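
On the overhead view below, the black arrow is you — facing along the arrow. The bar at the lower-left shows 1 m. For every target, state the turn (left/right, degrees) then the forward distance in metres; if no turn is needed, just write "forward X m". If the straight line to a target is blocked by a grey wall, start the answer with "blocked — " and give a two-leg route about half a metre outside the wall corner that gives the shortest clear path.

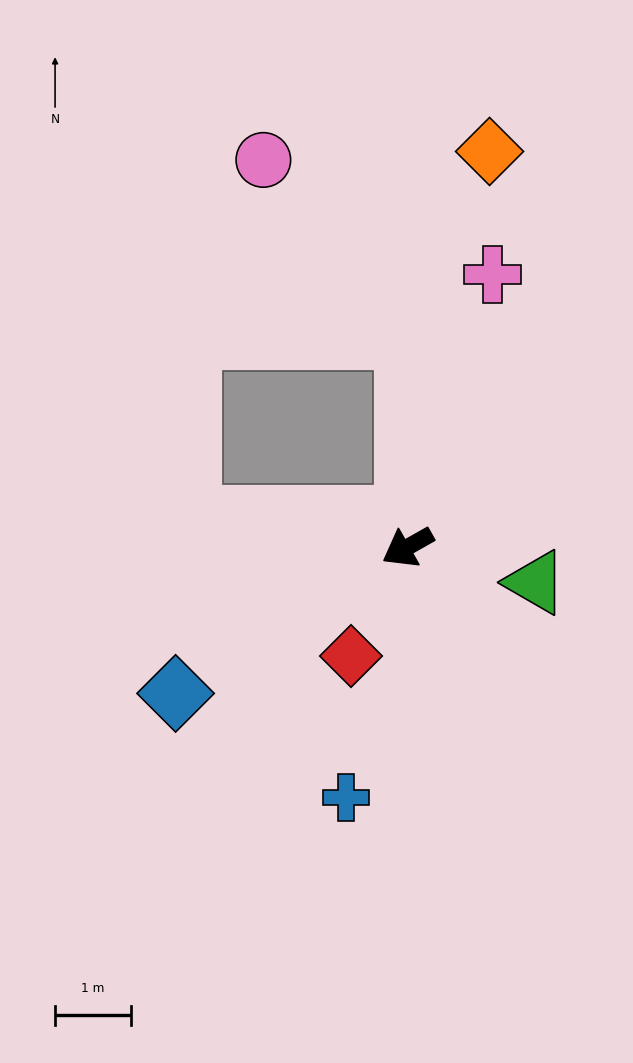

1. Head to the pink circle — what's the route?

blocked — turn right 119°, forward 2.8 m, then turn left 39°, forward 3.0 m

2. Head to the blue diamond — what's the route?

turn left 3°, forward 3.6 m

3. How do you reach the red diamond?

turn left 33°, forward 1.6 m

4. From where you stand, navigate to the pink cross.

turn right 137°, forward 3.8 m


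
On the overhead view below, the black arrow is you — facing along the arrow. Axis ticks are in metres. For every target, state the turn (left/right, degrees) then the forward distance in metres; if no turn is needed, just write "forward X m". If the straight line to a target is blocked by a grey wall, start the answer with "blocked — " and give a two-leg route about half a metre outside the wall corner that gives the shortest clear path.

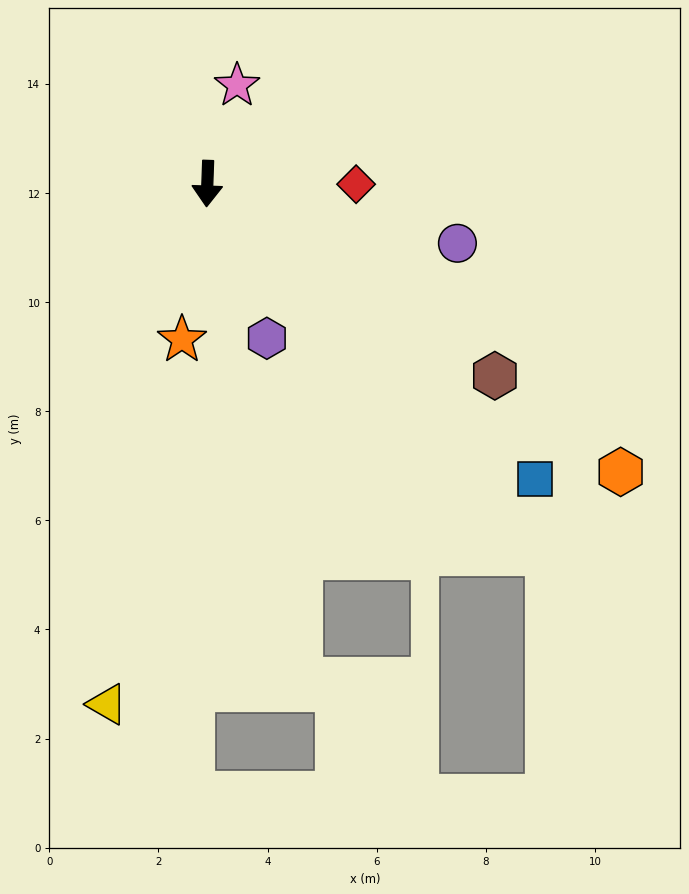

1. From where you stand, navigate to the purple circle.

turn left 79°, forward 4.7 m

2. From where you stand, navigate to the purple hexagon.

turn left 23°, forward 3.0 m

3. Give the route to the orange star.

turn right 7°, forward 2.9 m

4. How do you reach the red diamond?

turn left 92°, forward 2.7 m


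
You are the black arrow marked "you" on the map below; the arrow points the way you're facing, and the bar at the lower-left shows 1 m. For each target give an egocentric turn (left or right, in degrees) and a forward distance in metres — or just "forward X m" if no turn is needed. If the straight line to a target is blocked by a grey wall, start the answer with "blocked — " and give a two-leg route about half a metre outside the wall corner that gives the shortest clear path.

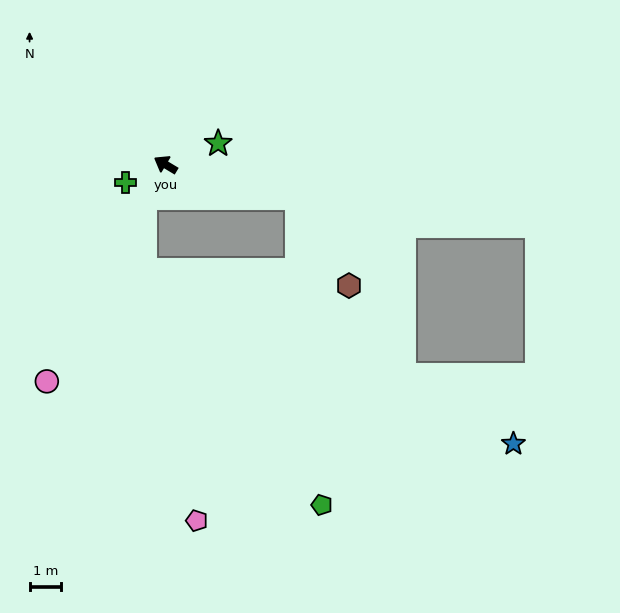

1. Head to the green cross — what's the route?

turn left 55°, forward 1.4 m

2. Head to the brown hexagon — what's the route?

blocked — turn right 163°, forward 4.3 m, then turn right 46°, forward 3.2 m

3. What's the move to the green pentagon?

blocked — turn right 163°, forward 4.3 m, then turn right 72°, forward 9.7 m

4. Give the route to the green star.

turn right 127°, forward 1.8 m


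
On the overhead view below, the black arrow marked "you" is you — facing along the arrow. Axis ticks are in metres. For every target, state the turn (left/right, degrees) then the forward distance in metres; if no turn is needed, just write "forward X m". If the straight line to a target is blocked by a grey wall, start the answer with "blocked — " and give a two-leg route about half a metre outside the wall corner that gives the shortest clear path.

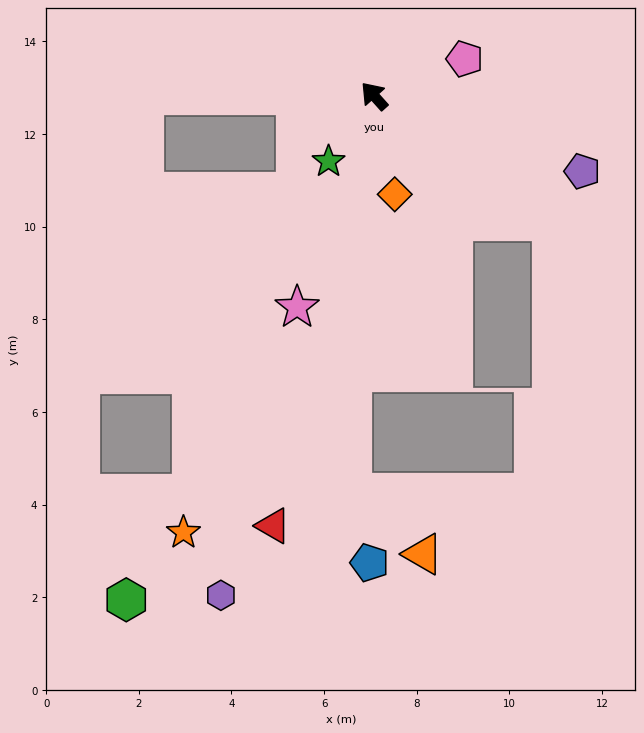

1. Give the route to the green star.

turn left 103°, forward 1.7 m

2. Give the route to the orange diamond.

turn left 150°, forward 2.2 m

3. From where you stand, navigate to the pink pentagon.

turn right 110°, forward 2.1 m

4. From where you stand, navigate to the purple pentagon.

turn right 152°, forward 4.8 m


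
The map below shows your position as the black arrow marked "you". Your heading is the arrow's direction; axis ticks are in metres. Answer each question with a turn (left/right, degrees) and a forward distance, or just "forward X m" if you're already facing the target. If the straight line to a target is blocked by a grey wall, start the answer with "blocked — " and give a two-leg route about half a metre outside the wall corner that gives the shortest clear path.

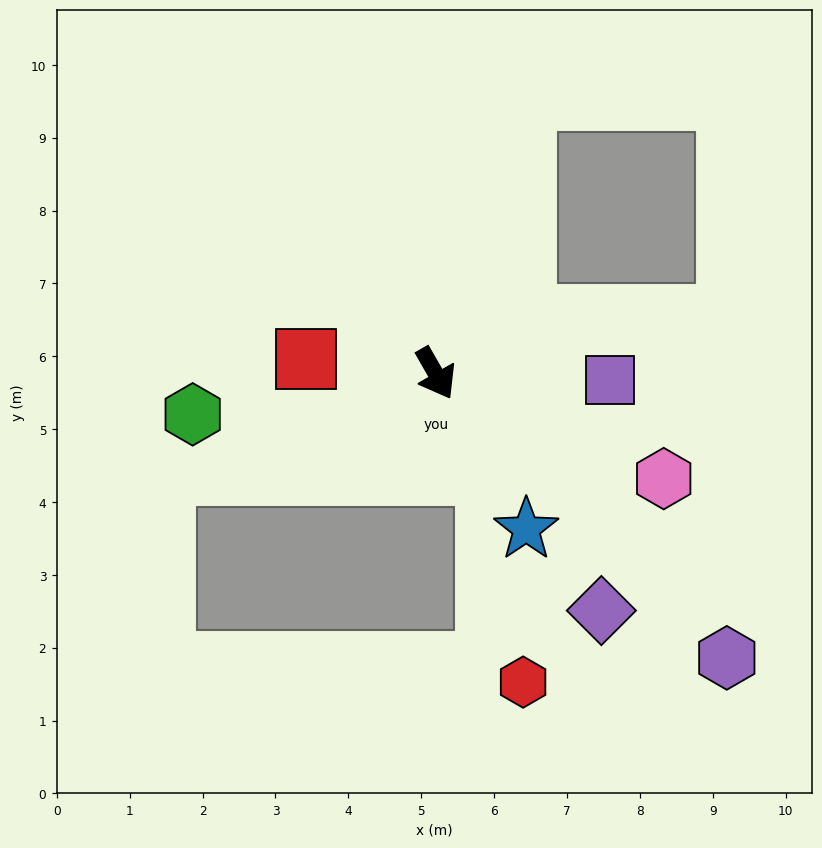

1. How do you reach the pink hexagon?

turn left 35°, forward 3.4 m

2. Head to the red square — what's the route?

turn right 126°, forward 1.8 m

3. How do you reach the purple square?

turn left 58°, forward 2.4 m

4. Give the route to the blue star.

forward 2.5 m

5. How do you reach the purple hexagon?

turn left 16°, forward 5.6 m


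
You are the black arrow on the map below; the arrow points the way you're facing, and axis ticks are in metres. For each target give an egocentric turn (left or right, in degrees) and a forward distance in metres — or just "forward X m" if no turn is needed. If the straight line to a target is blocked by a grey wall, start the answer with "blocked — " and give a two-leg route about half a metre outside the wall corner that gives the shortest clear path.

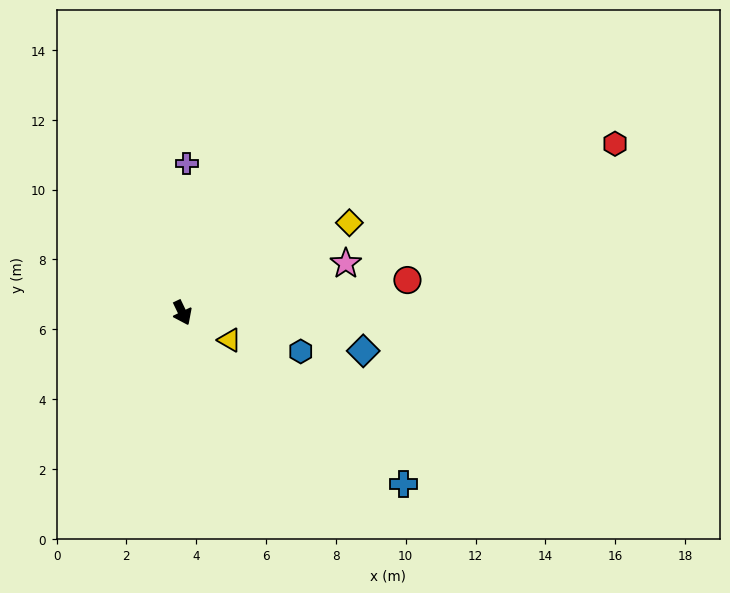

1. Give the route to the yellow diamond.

turn left 93°, forward 5.4 m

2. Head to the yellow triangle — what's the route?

turn left 34°, forward 1.6 m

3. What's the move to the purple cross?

turn left 153°, forward 4.3 m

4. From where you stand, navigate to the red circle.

turn left 73°, forward 6.5 m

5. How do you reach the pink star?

turn left 81°, forward 4.9 m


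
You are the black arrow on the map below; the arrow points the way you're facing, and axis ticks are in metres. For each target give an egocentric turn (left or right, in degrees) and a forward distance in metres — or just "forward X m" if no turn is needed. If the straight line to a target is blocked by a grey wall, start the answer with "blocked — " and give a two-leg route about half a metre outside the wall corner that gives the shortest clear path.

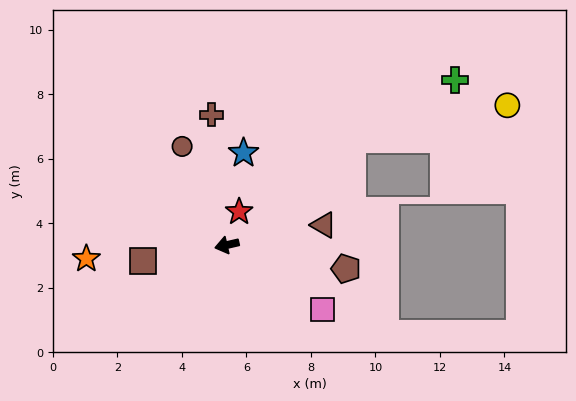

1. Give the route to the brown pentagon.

turn left 156°, forward 3.8 m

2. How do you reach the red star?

turn right 123°, forward 1.1 m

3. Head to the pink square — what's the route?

turn left 133°, forward 3.6 m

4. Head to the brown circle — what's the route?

turn right 79°, forward 3.4 m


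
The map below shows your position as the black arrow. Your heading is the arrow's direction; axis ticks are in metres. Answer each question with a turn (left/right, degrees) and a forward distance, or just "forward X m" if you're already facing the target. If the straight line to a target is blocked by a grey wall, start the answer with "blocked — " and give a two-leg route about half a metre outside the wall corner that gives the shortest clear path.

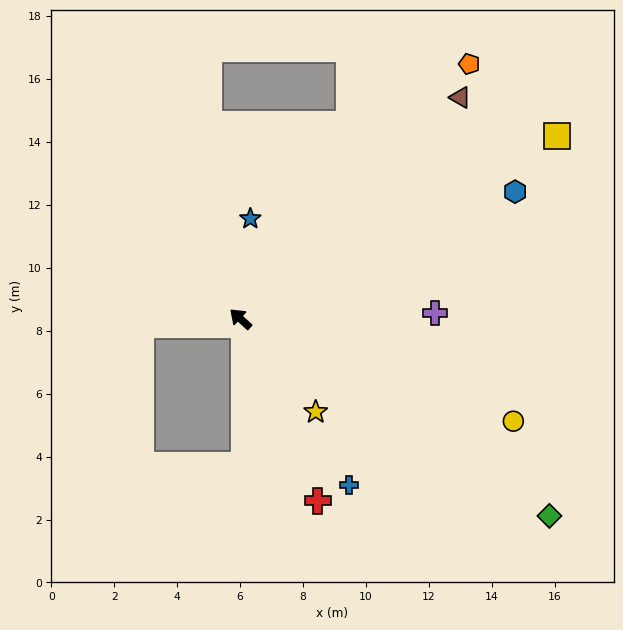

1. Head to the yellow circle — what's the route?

turn right 158°, forward 9.3 m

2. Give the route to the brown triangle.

turn right 92°, forward 9.9 m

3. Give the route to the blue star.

turn right 53°, forward 3.2 m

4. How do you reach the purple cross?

turn right 136°, forward 6.2 m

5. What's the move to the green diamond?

turn right 170°, forward 11.6 m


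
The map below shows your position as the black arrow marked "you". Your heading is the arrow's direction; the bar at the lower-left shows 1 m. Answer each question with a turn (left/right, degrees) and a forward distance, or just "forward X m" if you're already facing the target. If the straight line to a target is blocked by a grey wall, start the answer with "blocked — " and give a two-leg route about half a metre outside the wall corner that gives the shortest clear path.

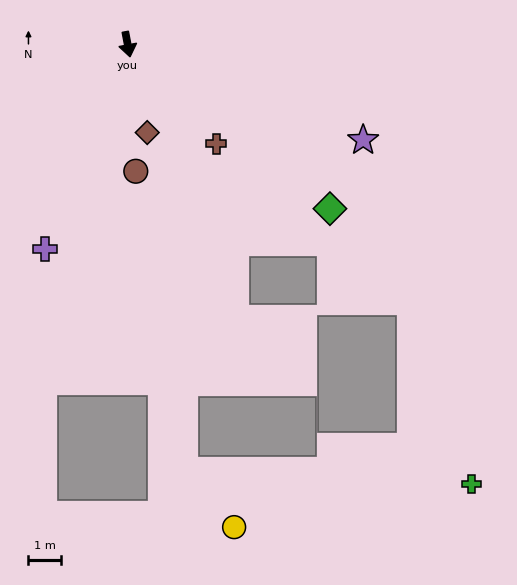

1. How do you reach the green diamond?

turn left 40°, forward 8.1 m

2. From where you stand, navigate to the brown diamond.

forward 2.8 m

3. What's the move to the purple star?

turn left 57°, forward 7.9 m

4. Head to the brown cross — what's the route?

turn left 31°, forward 4.1 m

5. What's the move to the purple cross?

turn right 33°, forward 6.8 m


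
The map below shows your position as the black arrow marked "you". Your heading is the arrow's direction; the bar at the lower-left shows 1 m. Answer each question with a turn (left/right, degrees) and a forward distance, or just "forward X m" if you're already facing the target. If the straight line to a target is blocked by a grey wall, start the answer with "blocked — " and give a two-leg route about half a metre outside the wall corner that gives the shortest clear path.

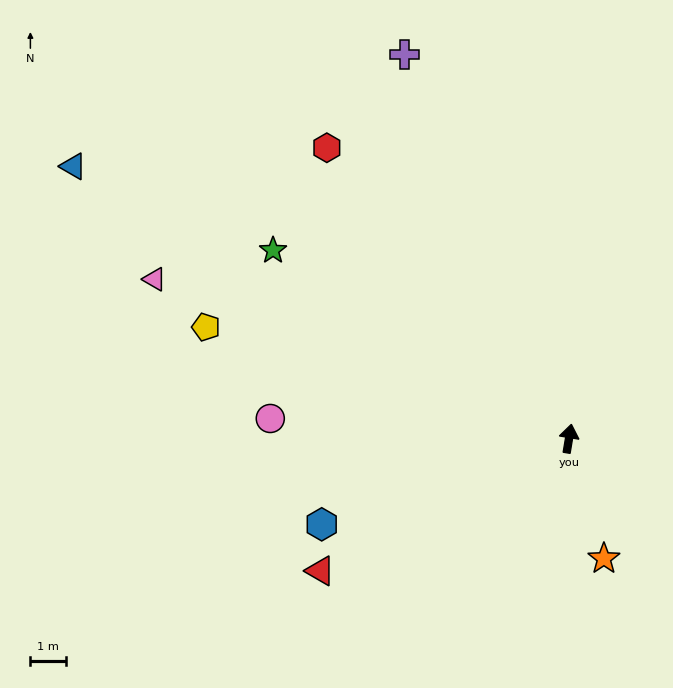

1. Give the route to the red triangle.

turn left 127°, forward 7.9 m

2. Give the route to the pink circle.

turn left 96°, forward 8.4 m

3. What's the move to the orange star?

turn right 154°, forward 3.5 m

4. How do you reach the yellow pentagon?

turn left 82°, forward 10.7 m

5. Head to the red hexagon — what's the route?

turn left 49°, forward 10.7 m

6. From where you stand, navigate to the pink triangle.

turn left 78°, forward 12.5 m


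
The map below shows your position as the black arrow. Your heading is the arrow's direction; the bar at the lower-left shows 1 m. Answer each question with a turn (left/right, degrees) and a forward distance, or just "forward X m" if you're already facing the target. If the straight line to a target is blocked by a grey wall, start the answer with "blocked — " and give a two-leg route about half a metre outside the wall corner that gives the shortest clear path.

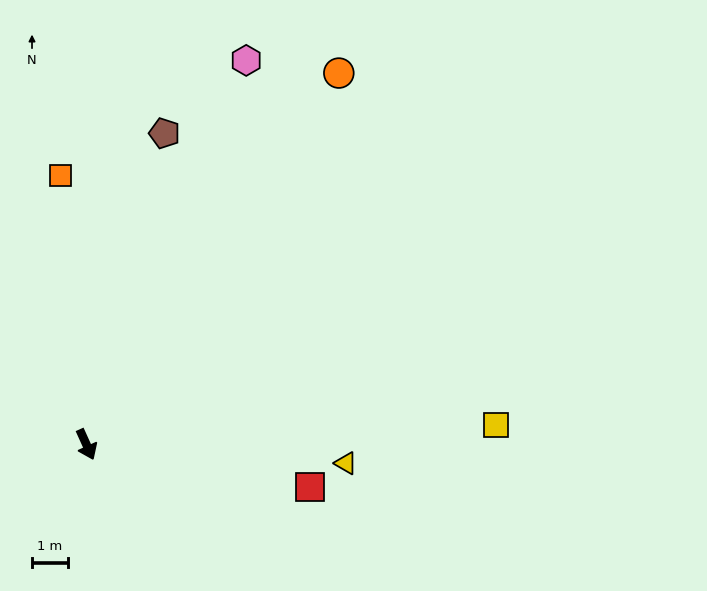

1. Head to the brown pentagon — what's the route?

turn left 142°, forward 8.9 m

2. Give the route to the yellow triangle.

turn left 62°, forward 7.2 m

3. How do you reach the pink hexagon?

turn left 133°, forward 11.6 m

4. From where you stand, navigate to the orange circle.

turn left 122°, forward 12.5 m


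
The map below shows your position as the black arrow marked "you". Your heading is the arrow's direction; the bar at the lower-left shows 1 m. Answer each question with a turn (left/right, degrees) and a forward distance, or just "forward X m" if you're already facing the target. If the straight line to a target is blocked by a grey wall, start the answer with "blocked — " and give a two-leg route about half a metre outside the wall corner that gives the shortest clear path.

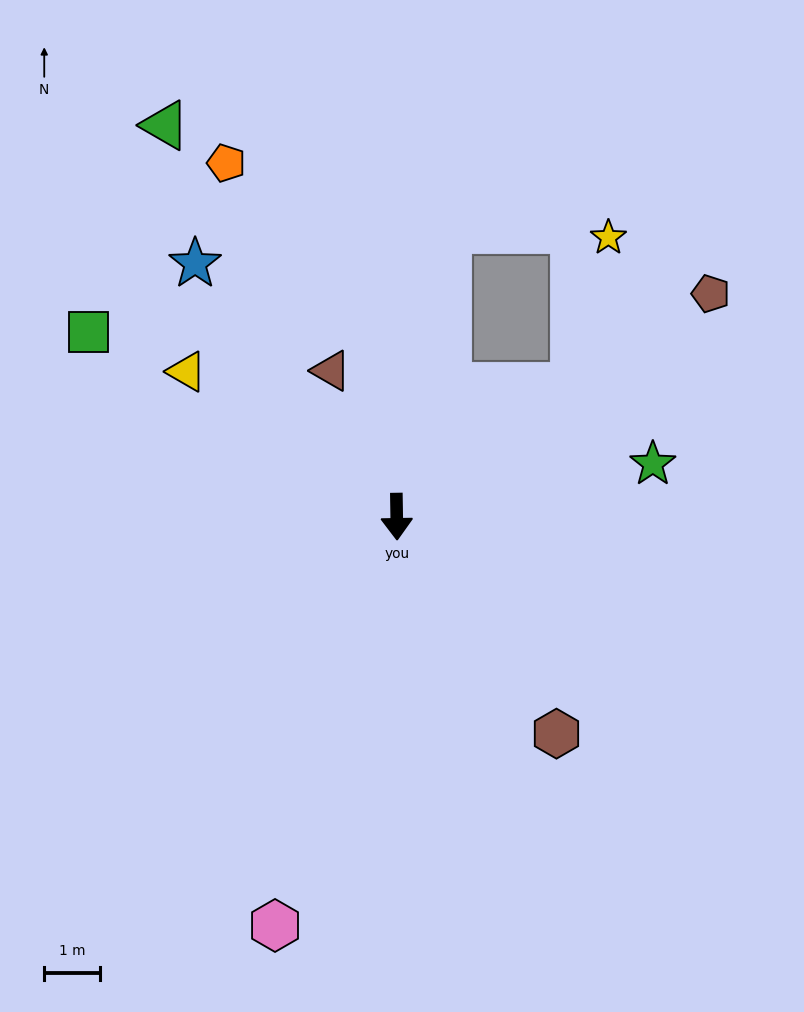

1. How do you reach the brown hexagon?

turn left 35°, forward 4.9 m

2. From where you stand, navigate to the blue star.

turn right 142°, forward 5.8 m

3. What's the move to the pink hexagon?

turn right 17°, forward 7.7 m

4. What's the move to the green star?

turn left 101°, forward 4.7 m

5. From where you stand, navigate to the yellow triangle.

turn right 126°, forward 4.6 m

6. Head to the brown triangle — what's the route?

turn right 157°, forward 2.9 m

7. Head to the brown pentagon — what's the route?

turn left 124°, forward 7.0 m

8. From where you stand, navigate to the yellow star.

blocked — turn left 125°, forward 4.0 m, then turn left 41°, forward 2.7 m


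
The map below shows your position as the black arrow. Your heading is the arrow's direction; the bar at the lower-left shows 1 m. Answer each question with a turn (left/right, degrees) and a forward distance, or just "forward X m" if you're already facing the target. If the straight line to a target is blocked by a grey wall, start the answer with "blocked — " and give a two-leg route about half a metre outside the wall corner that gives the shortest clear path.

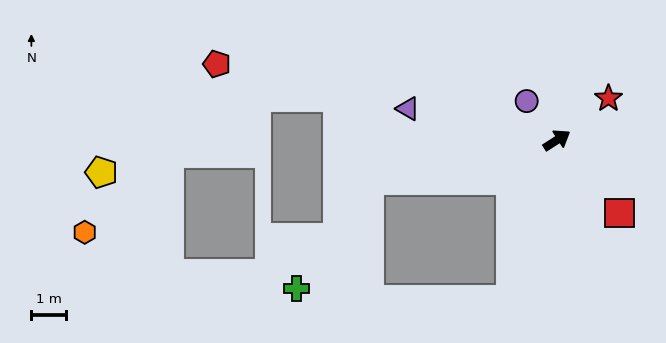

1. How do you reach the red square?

turn right 82°, forward 2.8 m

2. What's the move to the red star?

turn left 6°, forward 1.9 m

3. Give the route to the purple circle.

turn left 95°, forward 1.4 m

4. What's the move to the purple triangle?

turn left 135°, forward 4.4 m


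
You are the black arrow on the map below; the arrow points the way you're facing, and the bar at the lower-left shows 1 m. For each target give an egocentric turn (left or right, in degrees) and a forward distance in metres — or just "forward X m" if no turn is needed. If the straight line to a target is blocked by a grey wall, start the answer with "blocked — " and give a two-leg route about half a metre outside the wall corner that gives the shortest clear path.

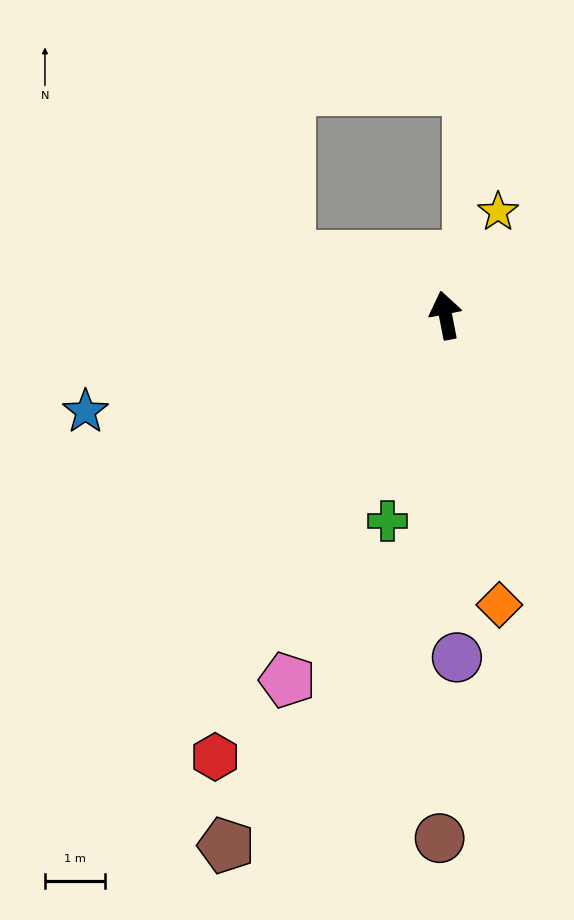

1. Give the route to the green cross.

turn left 153°, forward 3.6 m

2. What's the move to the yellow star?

turn right 38°, forward 1.9 m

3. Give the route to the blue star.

turn left 94°, forward 6.2 m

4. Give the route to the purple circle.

turn left 171°, forward 5.7 m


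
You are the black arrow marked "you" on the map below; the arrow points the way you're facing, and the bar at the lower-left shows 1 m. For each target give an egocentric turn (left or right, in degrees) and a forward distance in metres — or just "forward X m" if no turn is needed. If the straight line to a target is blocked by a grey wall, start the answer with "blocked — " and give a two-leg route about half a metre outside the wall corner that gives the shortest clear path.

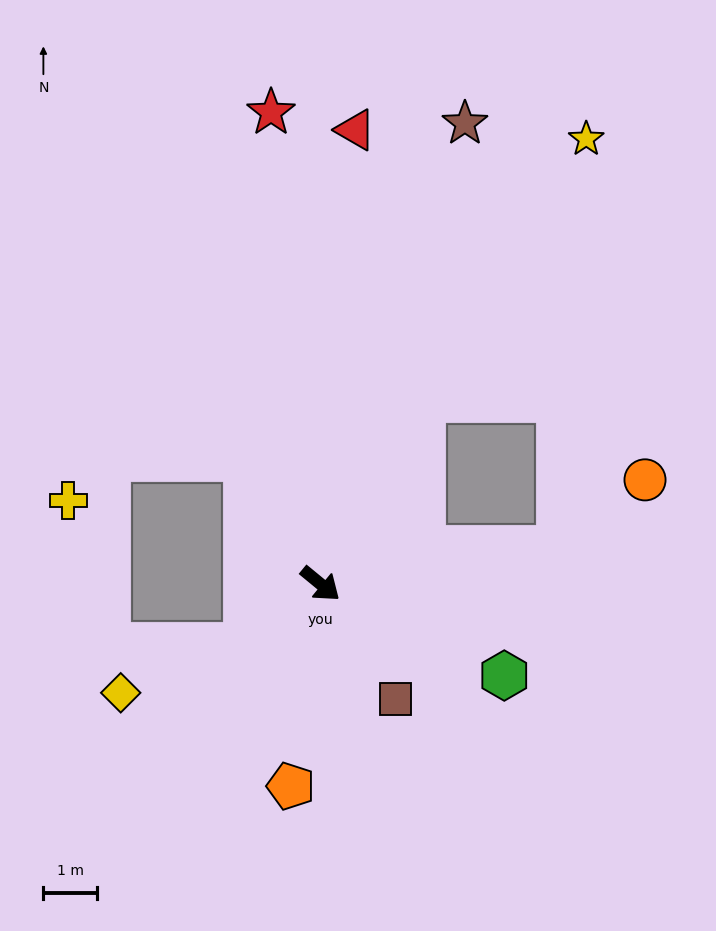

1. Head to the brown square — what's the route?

turn right 17°, forward 2.6 m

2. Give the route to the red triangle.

turn left 125°, forward 8.5 m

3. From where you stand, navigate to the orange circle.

blocked — turn left 48°, forward 4.5 m, then turn left 30°, forward 2.1 m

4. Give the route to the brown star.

turn left 112°, forward 9.0 m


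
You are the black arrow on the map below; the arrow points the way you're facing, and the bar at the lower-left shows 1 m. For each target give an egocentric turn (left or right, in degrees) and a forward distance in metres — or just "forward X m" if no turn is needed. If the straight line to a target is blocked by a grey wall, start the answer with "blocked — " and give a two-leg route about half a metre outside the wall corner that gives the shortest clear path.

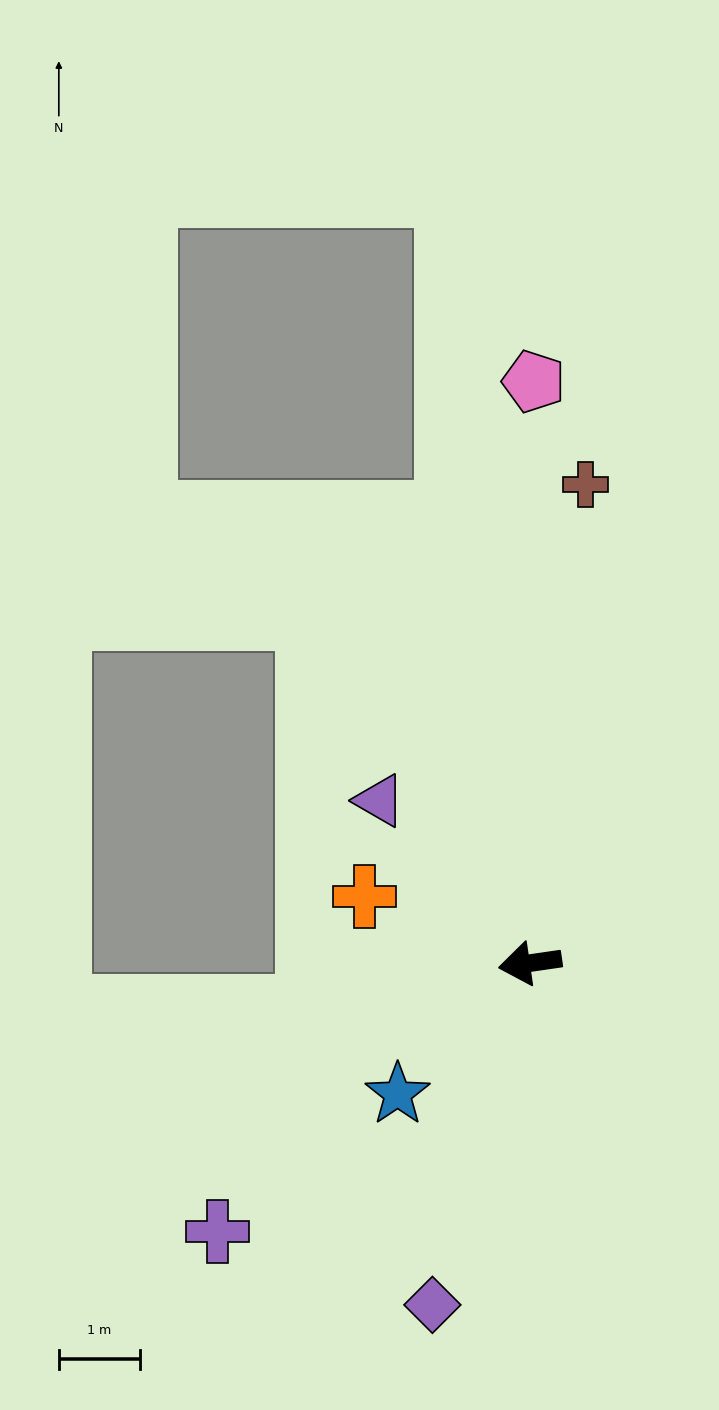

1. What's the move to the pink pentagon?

turn right 99°, forward 7.2 m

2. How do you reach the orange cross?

turn right 30°, forward 2.2 m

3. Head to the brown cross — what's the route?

turn right 105°, forward 5.9 m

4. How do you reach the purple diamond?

turn left 66°, forward 4.4 m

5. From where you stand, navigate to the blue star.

turn left 36°, forward 2.3 m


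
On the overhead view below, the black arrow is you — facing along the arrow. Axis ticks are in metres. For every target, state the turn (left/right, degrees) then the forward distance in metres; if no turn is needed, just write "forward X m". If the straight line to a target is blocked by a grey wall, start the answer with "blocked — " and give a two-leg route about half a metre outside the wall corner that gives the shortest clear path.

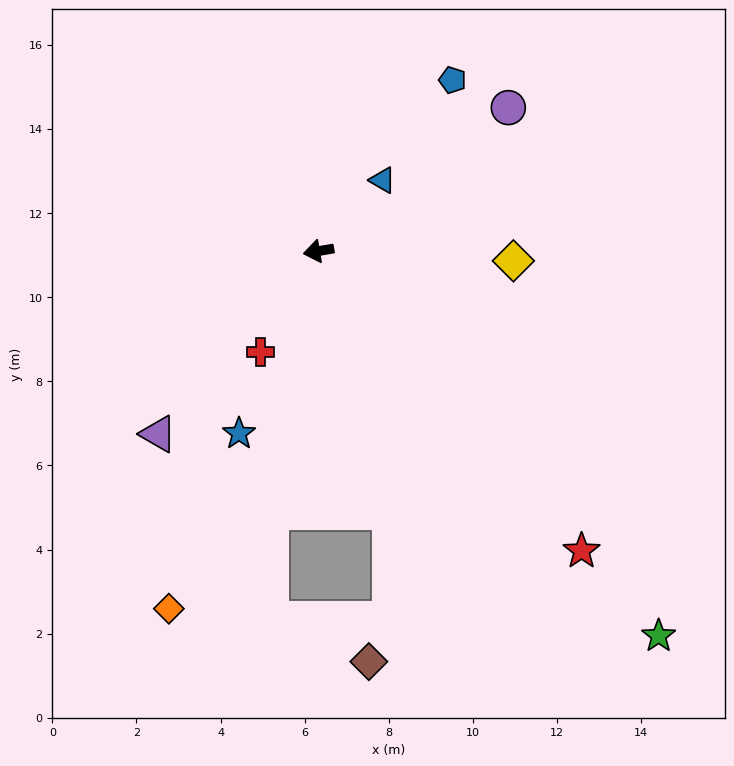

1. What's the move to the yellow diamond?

turn left 168°, forward 4.6 m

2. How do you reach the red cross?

turn left 51°, forward 2.8 m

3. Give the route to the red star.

turn left 122°, forward 9.5 m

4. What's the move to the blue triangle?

turn right 142°, forward 2.3 m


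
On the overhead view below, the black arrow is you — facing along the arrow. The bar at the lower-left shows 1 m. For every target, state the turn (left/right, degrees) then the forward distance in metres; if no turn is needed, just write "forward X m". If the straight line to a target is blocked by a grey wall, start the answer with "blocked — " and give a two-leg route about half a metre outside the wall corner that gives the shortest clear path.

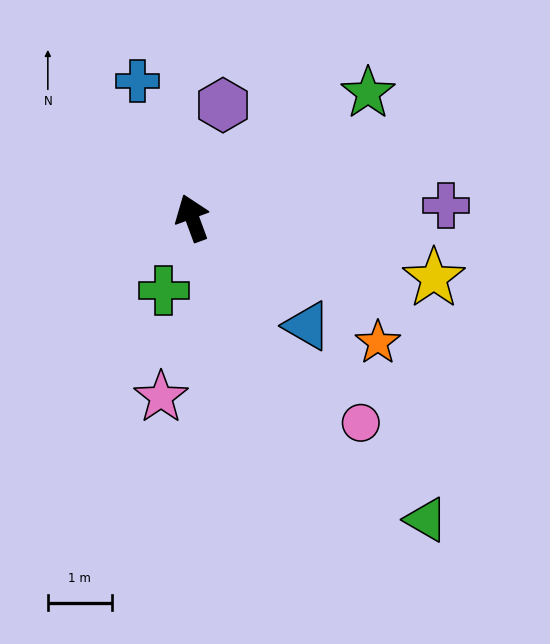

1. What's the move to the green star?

turn right 75°, forward 3.4 m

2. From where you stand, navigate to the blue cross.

forward 2.3 m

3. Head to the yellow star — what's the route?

turn right 124°, forward 3.9 m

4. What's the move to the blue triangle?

turn right 153°, forward 2.5 m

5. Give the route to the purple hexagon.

turn right 35°, forward 1.8 m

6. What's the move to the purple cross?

turn right 107°, forward 4.0 m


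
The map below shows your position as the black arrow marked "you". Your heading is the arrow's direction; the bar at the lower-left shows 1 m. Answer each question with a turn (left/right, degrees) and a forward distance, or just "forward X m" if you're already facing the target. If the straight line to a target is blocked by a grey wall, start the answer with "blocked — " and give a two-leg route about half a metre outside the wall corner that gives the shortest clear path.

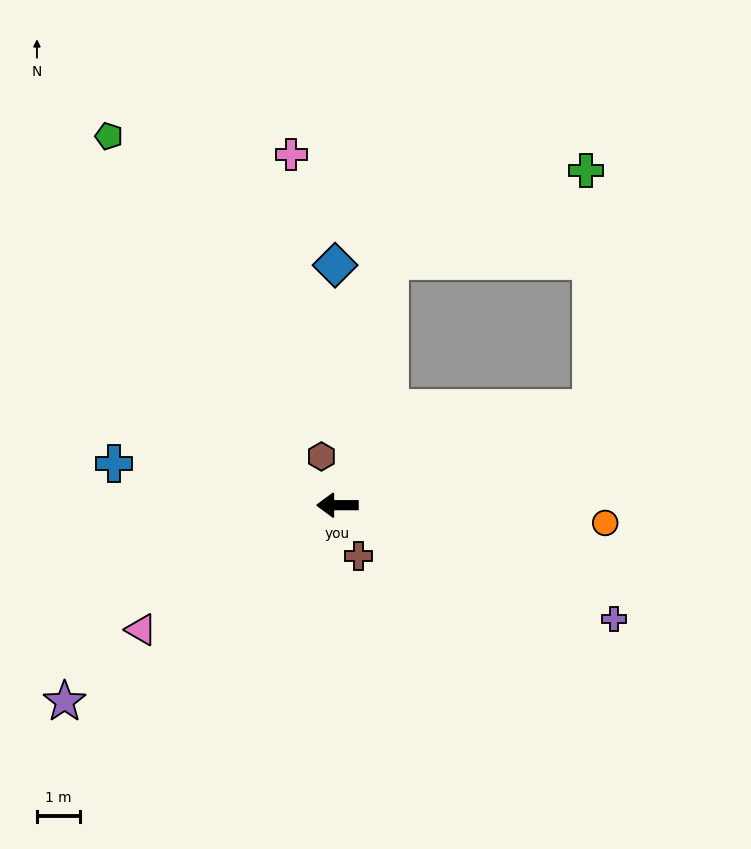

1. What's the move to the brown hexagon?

turn right 72°, forward 1.2 m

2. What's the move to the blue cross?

turn right 11°, forward 5.3 m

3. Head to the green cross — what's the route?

blocked — turn right 102°, forward 5.8 m, then turn right 53°, forward 5.0 m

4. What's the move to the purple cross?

turn left 158°, forward 6.9 m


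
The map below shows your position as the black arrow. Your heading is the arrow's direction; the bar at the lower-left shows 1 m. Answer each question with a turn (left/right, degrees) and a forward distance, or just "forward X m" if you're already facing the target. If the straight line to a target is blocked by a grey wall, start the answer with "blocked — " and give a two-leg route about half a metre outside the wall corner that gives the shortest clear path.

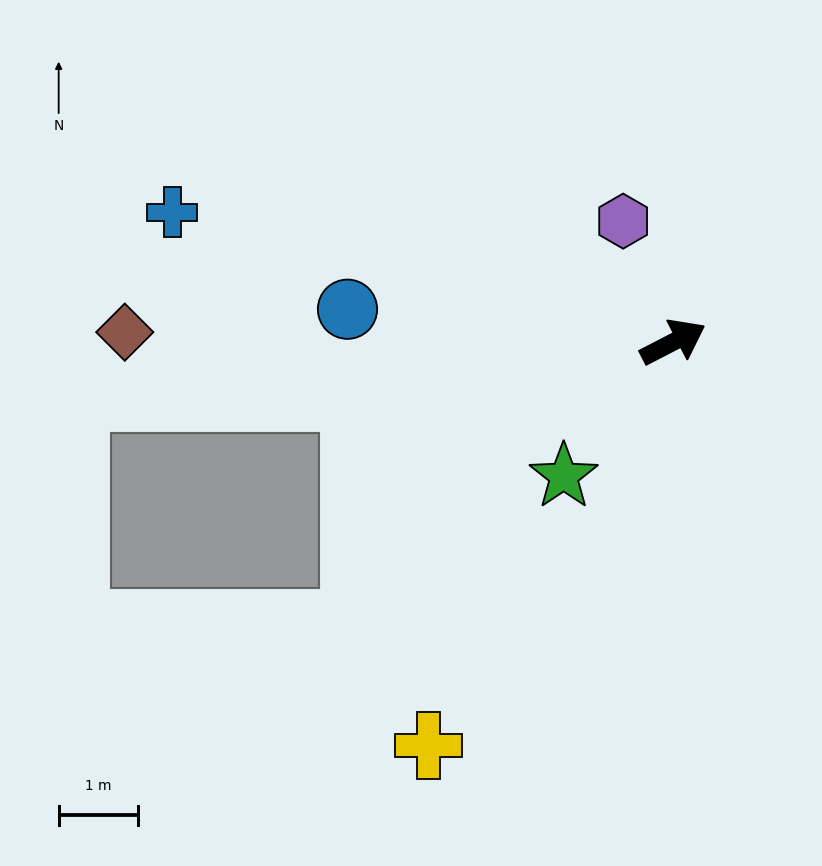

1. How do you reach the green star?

turn right 157°, forward 2.2 m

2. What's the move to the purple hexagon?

turn left 85°, forward 1.6 m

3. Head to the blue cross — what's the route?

turn left 138°, forward 6.5 m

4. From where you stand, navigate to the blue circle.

turn left 147°, forward 4.1 m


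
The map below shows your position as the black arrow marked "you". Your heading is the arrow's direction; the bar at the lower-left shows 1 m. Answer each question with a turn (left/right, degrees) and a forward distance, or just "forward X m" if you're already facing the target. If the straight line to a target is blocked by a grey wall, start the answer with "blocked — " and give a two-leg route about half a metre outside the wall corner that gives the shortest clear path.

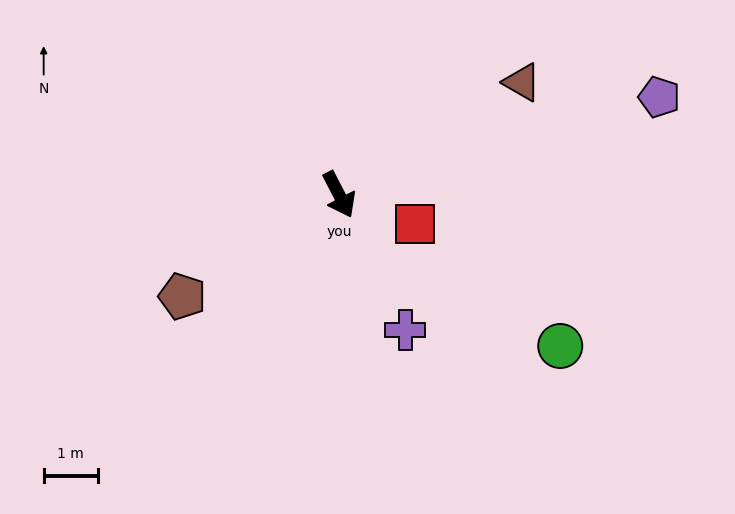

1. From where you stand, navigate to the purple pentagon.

turn left 80°, forward 6.2 m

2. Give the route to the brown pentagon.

turn right 84°, forward 3.4 m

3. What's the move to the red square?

turn left 41°, forward 1.5 m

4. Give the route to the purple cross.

forward 2.8 m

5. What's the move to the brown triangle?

turn left 94°, forward 4.0 m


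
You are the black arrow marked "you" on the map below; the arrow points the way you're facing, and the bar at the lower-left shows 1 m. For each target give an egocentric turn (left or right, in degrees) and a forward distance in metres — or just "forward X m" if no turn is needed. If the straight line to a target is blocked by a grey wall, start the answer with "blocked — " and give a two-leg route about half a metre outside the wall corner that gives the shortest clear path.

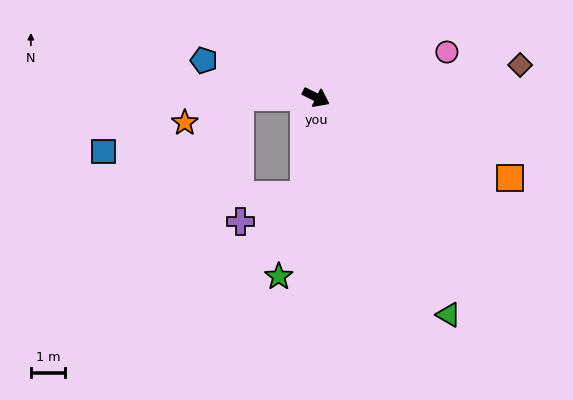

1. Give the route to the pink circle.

turn left 46°, forward 4.0 m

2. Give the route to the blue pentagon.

turn right 172°, forward 3.4 m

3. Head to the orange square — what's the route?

turn left 4°, forward 6.1 m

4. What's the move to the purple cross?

blocked — turn right 70°, forward 2.9 m, then turn right 61°, forward 2.0 m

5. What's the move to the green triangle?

turn right 32°, forward 7.4 m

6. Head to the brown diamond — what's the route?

turn left 35°, forward 6.0 m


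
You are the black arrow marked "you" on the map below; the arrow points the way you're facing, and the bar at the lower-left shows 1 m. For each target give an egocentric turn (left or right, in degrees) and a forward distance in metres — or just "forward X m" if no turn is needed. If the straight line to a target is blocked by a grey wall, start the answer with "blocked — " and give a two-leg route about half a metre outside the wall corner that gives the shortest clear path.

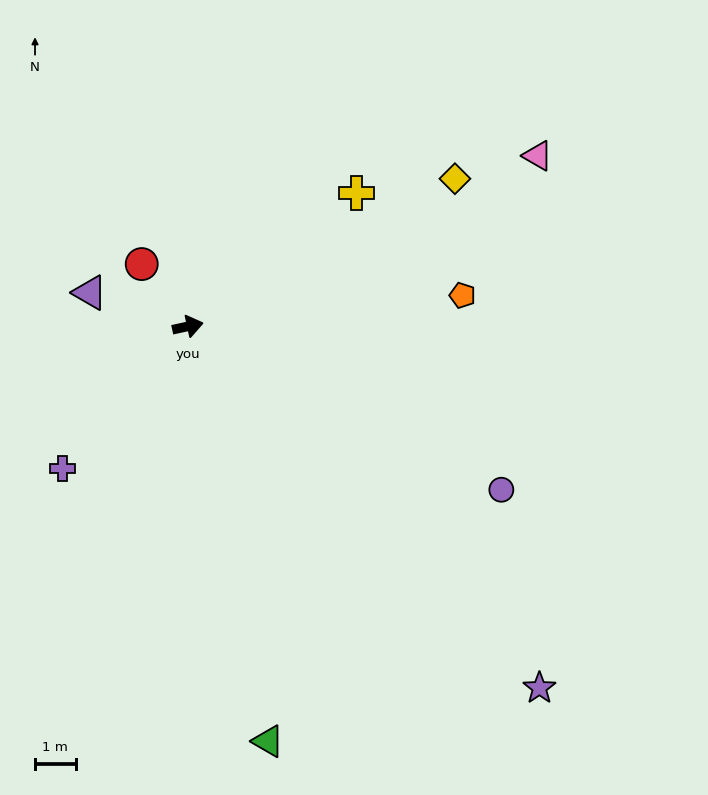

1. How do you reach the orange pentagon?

turn right 6°, forward 6.8 m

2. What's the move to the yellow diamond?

turn left 17°, forward 7.5 m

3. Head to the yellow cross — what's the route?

turn left 26°, forward 5.3 m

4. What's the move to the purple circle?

turn right 40°, forward 8.7 m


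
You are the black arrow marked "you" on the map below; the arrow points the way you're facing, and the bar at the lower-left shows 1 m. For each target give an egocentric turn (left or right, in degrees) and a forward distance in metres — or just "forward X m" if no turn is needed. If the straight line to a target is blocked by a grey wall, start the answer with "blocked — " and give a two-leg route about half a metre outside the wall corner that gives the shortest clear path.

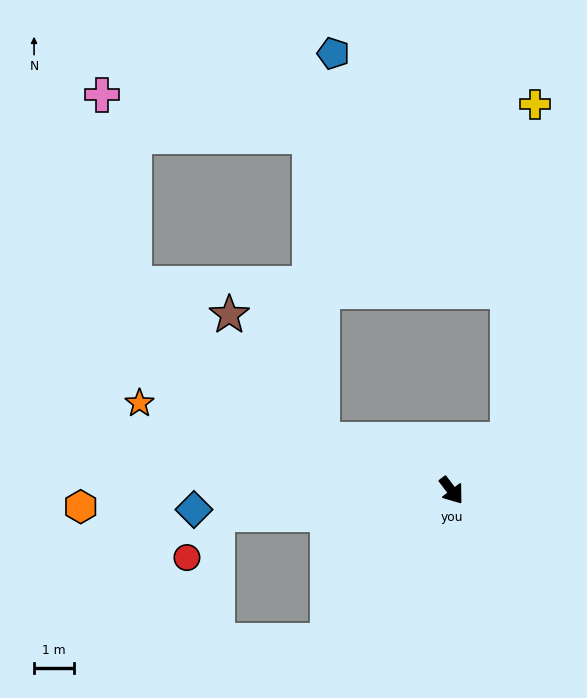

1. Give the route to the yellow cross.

blocked — turn left 95°, forward 1.9 m, then turn left 43°, forward 8.3 m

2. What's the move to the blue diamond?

turn right 123°, forward 6.4 m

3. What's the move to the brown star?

blocked — turn right 149°, forward 3.4 m, then turn right 31°, forward 3.9 m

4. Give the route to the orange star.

turn right 143°, forward 8.0 m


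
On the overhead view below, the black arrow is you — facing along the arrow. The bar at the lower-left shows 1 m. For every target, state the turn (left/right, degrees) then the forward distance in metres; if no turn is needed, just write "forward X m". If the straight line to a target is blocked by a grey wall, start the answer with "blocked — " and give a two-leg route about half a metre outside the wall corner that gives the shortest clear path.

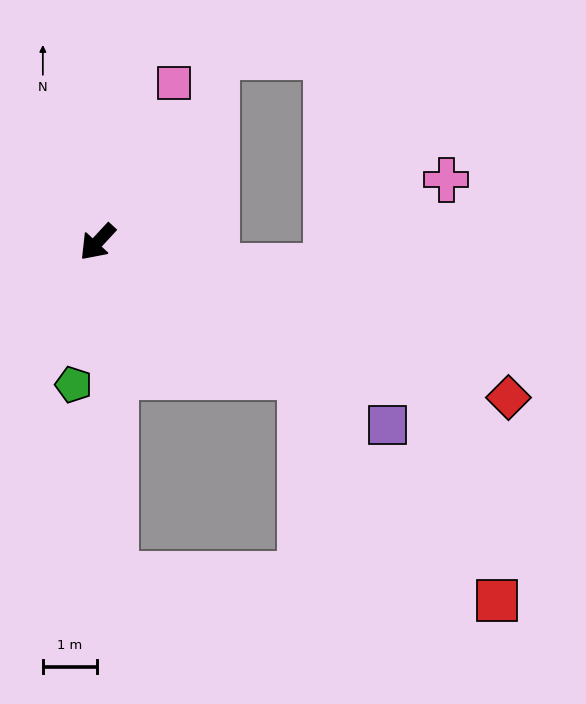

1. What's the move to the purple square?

turn left 100°, forward 6.3 m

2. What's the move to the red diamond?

turn left 112°, forward 8.1 m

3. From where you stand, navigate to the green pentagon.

turn left 33°, forward 2.7 m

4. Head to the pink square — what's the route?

turn right 163°, forward 3.3 m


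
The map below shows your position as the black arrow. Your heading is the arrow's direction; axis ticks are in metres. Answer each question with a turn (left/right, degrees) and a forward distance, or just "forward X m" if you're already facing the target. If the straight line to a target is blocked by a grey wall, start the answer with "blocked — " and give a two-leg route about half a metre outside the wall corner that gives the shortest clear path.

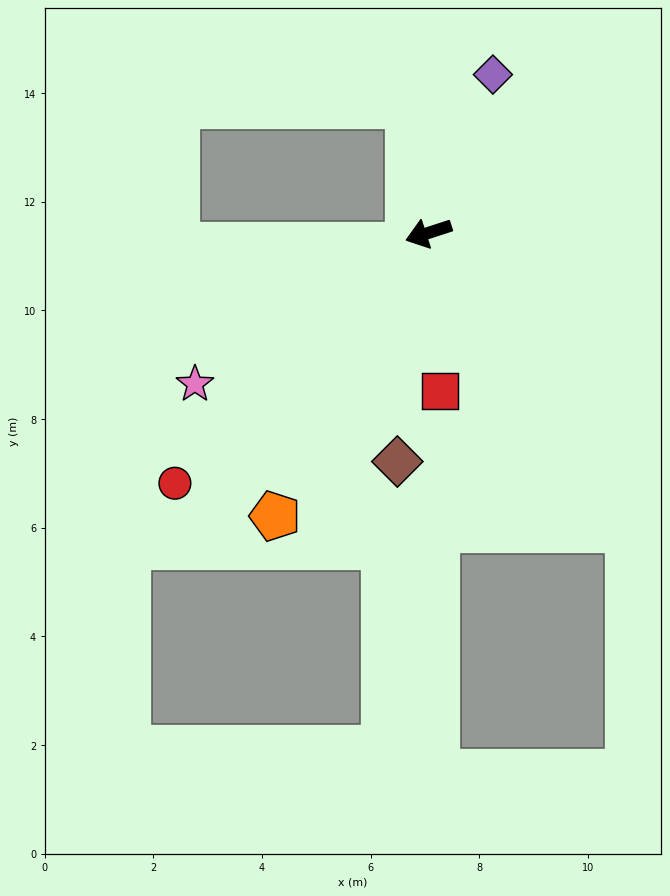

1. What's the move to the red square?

turn left 76°, forward 2.9 m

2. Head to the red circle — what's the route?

turn left 27°, forward 6.6 m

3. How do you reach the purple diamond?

turn right 130°, forward 3.1 m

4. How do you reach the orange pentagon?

turn left 44°, forward 5.9 m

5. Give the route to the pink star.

turn left 15°, forward 5.1 m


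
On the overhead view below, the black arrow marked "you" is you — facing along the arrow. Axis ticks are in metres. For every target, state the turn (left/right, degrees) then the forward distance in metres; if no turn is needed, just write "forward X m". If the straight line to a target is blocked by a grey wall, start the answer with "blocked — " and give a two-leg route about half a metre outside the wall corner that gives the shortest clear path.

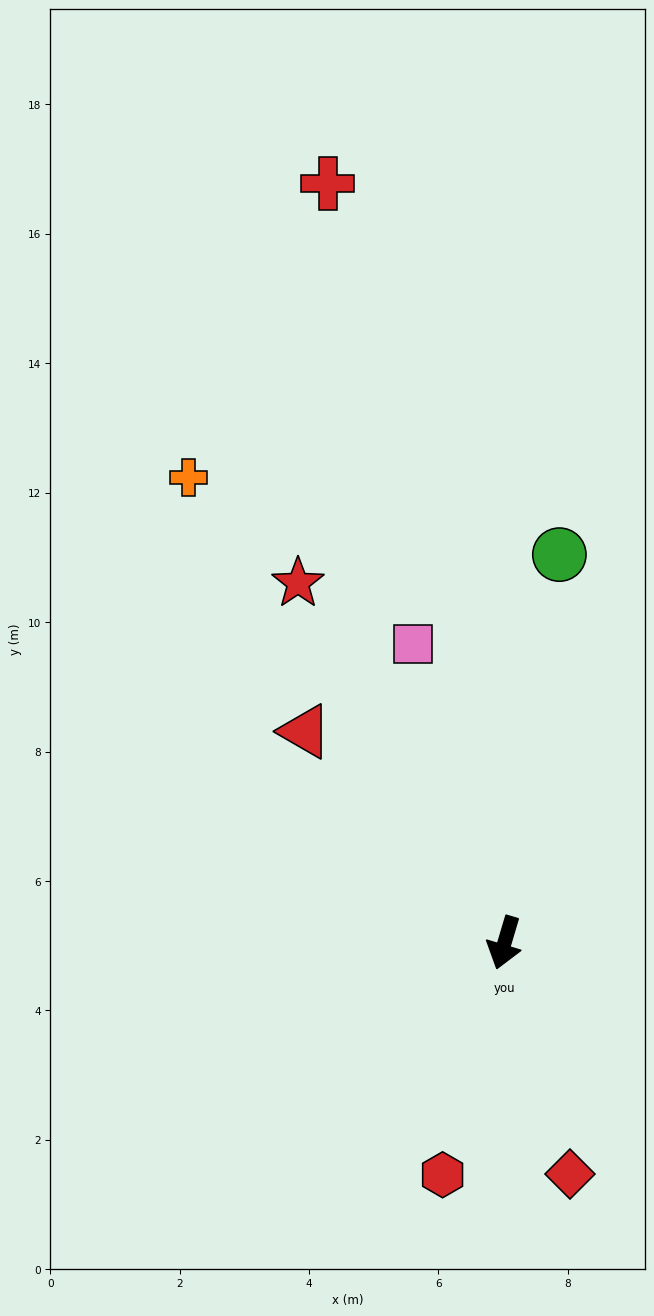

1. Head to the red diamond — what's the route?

turn left 32°, forward 3.7 m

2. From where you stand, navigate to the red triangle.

turn right 120°, forward 4.5 m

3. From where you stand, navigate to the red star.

turn right 134°, forward 6.4 m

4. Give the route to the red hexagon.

forward 3.7 m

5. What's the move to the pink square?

turn right 146°, forward 4.8 m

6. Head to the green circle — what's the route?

turn right 172°, forward 6.1 m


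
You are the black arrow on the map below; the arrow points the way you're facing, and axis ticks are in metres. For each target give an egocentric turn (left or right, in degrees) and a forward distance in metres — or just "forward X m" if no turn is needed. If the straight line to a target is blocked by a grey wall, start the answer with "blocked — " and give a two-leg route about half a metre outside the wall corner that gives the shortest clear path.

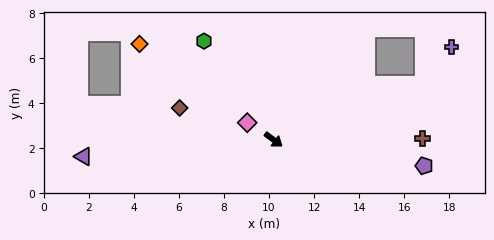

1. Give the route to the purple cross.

blocked — turn left 57°, forward 7.1 m, then turn left 34°, forward 2.1 m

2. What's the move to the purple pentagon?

turn left 27°, forward 6.8 m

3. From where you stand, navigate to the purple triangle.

turn right 138°, forward 8.5 m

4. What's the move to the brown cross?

turn left 37°, forward 6.6 m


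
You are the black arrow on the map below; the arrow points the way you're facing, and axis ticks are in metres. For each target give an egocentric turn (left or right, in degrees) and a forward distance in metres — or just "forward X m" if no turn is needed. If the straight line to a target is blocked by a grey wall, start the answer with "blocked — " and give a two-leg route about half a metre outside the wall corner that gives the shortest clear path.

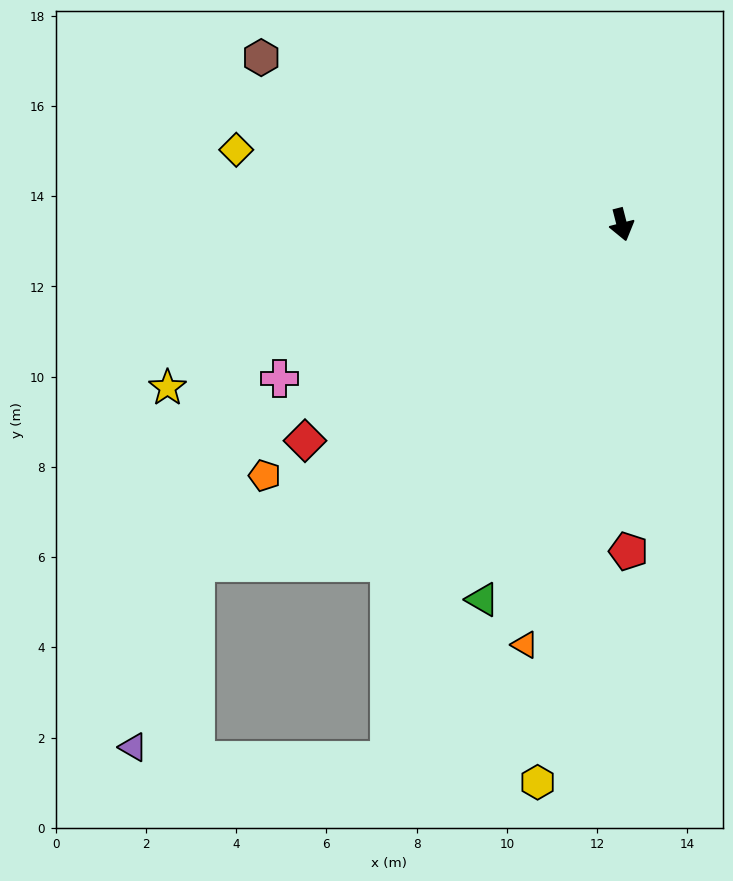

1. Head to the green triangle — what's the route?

turn right 35°, forward 8.9 m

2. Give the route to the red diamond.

turn right 70°, forward 8.5 m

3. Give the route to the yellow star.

turn right 85°, forward 10.7 m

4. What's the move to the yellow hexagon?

turn right 23°, forward 12.5 m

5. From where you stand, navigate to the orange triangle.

turn right 27°, forward 9.6 m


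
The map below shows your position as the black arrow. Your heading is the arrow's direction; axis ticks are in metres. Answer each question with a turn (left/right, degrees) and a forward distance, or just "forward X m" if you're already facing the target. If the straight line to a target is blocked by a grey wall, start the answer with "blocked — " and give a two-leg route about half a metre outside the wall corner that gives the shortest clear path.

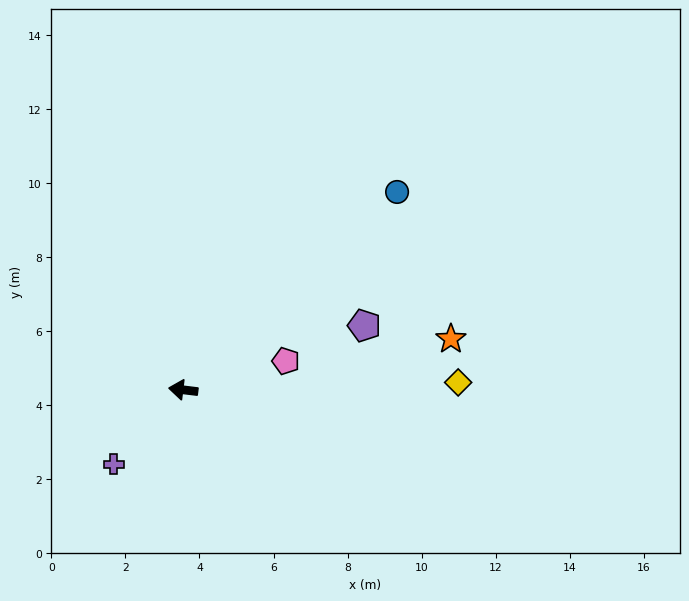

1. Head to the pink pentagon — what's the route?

turn right 157°, forward 2.9 m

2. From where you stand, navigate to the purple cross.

turn left 54°, forward 2.7 m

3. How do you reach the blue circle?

turn right 130°, forward 7.9 m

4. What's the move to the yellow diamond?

turn right 172°, forward 7.4 m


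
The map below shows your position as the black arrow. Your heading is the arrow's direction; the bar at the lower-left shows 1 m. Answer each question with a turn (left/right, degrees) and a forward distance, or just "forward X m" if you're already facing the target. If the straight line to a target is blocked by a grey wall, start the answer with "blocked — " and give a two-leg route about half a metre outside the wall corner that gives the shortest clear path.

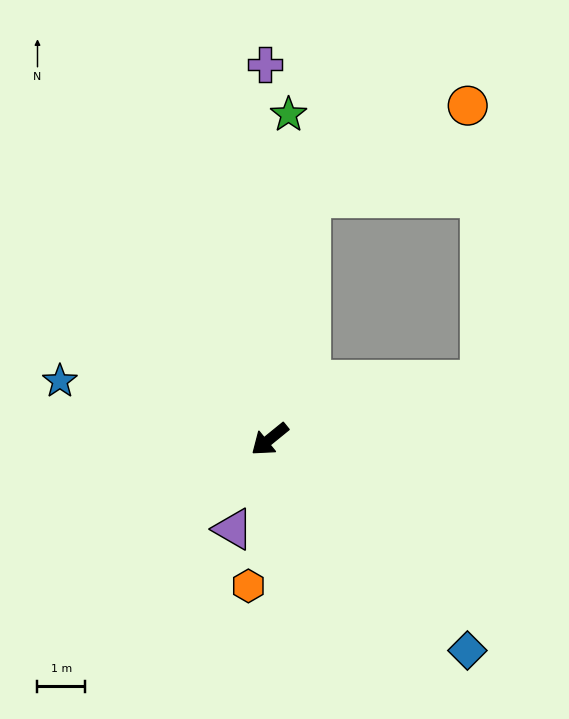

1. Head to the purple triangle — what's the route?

turn left 29°, forward 2.0 m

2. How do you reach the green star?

turn right 132°, forward 6.8 m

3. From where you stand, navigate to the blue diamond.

turn left 94°, forward 6.1 m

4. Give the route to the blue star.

turn right 55°, forward 4.6 m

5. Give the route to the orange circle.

blocked — turn right 139°, forward 5.1 m, then turn right 50°, forward 3.8 m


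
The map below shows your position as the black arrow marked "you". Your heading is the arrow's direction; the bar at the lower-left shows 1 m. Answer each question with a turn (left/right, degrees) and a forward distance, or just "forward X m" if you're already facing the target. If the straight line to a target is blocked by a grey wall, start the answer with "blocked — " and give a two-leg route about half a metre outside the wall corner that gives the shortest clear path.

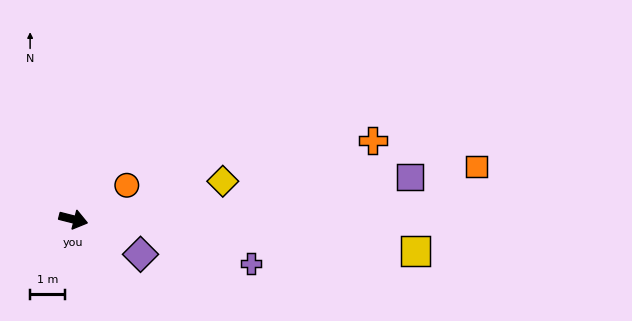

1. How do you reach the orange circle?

turn left 47°, forward 1.8 m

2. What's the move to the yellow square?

turn left 9°, forward 9.7 m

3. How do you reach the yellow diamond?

turn left 29°, forward 4.4 m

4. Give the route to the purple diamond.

turn right 13°, forward 2.1 m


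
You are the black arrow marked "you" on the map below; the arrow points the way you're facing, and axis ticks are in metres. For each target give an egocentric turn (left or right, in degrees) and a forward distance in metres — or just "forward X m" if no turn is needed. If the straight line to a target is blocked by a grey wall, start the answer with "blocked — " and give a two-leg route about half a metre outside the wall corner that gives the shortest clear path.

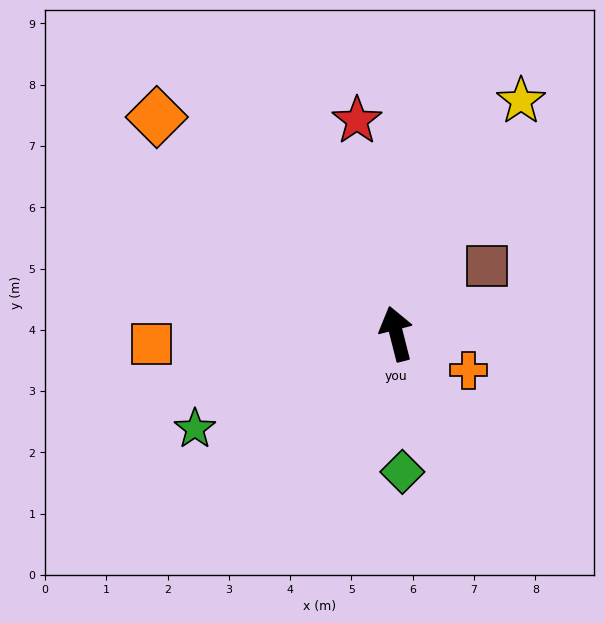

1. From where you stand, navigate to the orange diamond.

turn left 34°, forward 5.3 m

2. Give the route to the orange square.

turn left 78°, forward 4.0 m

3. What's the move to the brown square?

turn right 68°, forward 1.8 m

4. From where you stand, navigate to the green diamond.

turn left 168°, forward 2.3 m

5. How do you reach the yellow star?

turn right 42°, forward 4.3 m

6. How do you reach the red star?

turn right 4°, forward 3.5 m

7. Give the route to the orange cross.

turn right 131°, forward 1.3 m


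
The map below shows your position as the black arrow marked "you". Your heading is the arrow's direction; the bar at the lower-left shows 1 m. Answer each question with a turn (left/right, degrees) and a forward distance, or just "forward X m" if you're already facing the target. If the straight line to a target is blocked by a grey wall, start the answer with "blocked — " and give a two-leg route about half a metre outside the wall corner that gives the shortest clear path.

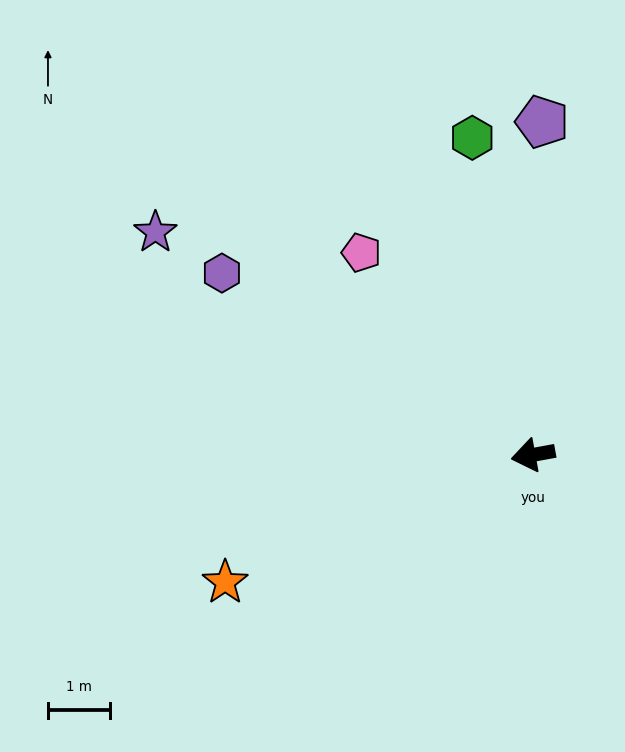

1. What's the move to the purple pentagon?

turn right 102°, forward 5.4 m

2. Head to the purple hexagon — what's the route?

turn right 41°, forward 5.8 m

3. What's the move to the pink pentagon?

turn right 60°, forward 4.3 m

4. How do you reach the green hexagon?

turn right 89°, forward 5.2 m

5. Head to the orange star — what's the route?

turn left 12°, forward 5.4 m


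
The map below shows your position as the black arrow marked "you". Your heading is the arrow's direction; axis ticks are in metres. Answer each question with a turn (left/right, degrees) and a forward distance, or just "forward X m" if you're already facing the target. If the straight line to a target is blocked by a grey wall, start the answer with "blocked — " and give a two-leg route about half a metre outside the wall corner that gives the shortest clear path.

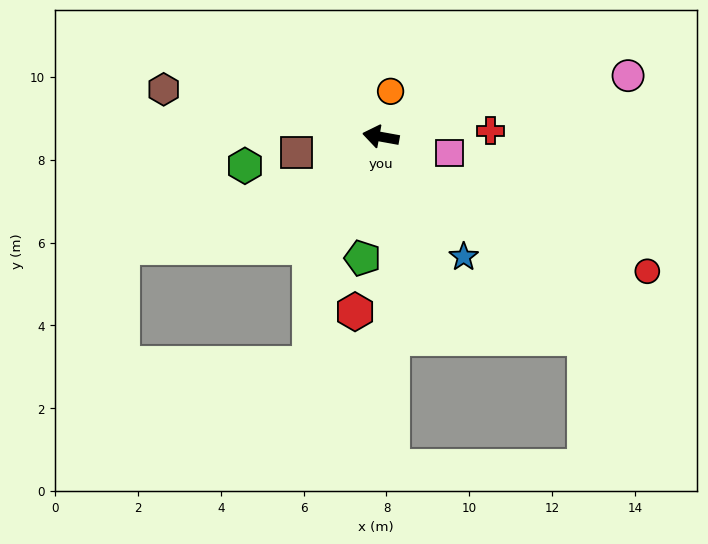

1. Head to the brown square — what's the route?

turn left 21°, forward 2.1 m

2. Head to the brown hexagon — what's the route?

turn right 2°, forward 5.4 m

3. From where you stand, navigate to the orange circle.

turn right 92°, forward 1.1 m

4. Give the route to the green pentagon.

turn left 92°, forward 3.0 m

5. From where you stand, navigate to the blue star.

turn left 135°, forward 3.5 m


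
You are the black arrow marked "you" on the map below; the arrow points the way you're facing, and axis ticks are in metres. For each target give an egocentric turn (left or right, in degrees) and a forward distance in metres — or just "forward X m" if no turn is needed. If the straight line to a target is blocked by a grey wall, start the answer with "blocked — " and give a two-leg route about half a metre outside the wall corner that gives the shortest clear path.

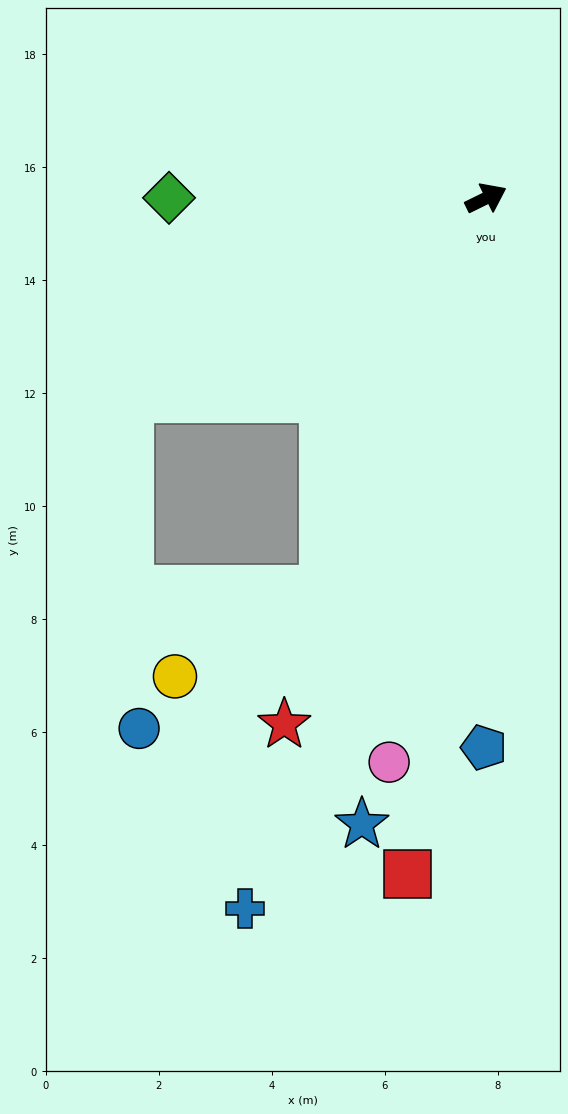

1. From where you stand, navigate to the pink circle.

turn right 126°, forward 10.1 m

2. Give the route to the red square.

turn right 123°, forward 12.0 m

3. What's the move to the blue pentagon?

turn right 116°, forward 9.7 m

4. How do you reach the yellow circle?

blocked — turn right 139°, forward 7.5 m, then turn right 37°, forward 3.0 m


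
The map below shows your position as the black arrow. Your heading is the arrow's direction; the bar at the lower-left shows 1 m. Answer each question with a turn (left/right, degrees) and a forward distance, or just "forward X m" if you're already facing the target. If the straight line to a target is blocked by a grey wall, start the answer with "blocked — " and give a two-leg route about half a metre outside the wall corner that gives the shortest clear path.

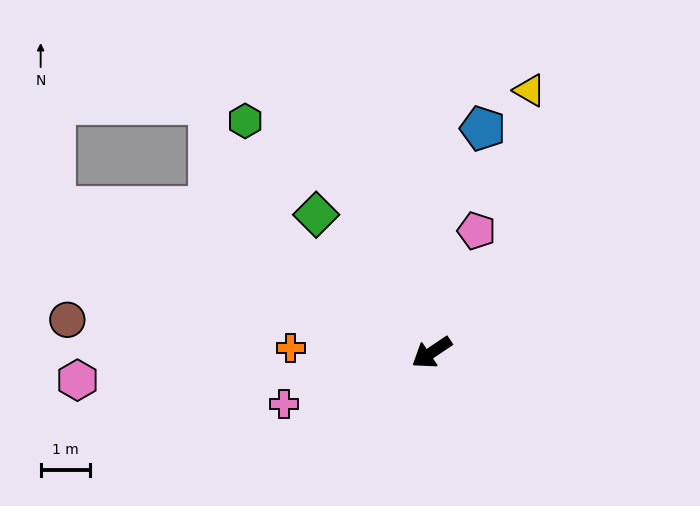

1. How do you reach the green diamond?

turn right 84°, forward 3.6 m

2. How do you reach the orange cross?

turn right 36°, forward 2.9 m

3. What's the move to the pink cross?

turn right 15°, forward 3.2 m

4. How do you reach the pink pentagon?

turn right 144°, forward 2.6 m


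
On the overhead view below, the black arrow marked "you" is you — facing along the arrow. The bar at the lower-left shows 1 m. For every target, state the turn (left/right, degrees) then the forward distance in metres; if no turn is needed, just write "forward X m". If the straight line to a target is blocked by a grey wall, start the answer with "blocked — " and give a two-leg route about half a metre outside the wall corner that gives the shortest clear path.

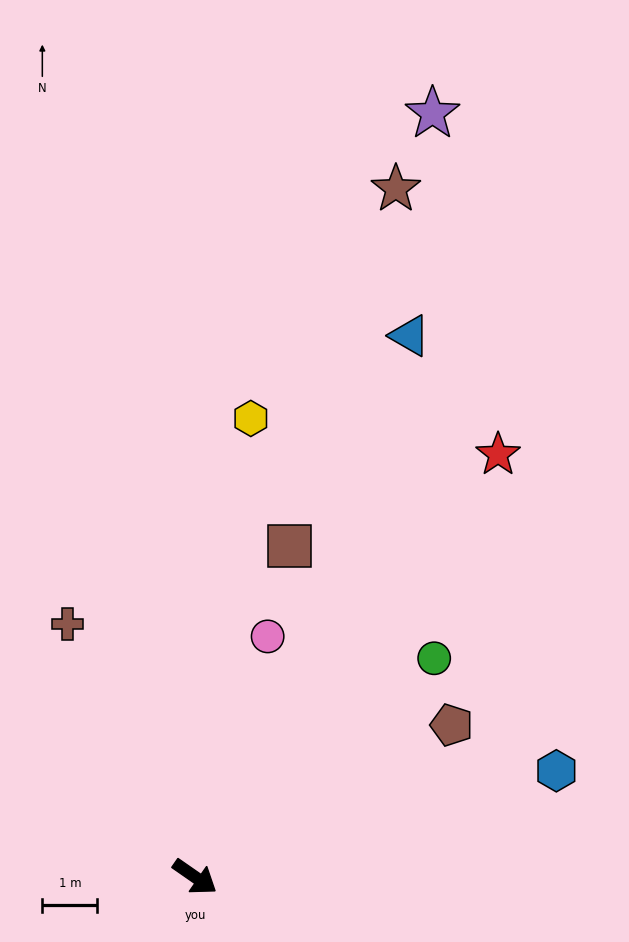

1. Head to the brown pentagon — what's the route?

turn left 65°, forward 5.4 m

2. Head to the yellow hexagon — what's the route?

turn left 118°, forward 8.4 m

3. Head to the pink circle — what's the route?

turn left 108°, forward 4.6 m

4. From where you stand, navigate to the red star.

turn left 89°, forward 9.4 m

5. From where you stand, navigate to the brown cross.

turn left 152°, forward 5.1 m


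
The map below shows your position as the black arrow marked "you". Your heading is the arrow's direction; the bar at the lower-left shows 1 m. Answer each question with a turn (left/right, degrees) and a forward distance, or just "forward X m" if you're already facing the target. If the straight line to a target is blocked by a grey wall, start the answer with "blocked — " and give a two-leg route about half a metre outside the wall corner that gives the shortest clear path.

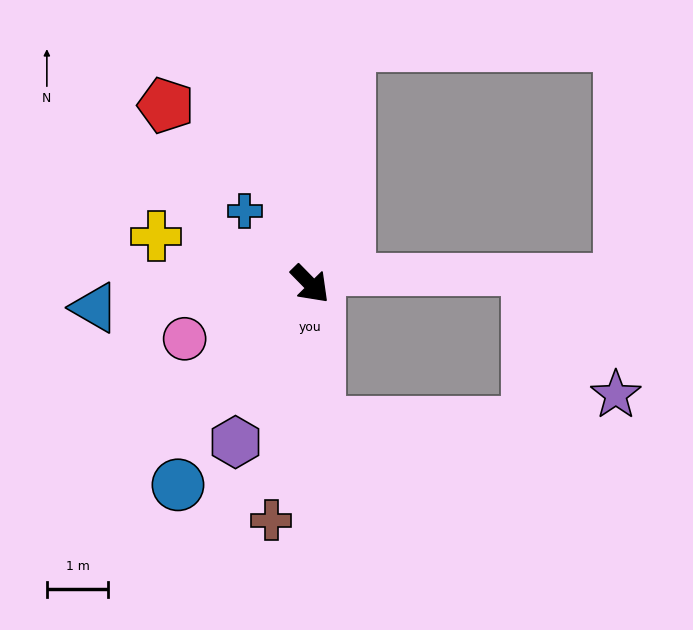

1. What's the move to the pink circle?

turn right 111°, forward 2.2 m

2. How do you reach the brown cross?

turn right 54°, forward 3.9 m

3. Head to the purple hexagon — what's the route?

turn right 70°, forward 2.8 m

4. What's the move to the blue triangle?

turn right 128°, forward 3.5 m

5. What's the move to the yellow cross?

turn right 152°, forward 2.6 m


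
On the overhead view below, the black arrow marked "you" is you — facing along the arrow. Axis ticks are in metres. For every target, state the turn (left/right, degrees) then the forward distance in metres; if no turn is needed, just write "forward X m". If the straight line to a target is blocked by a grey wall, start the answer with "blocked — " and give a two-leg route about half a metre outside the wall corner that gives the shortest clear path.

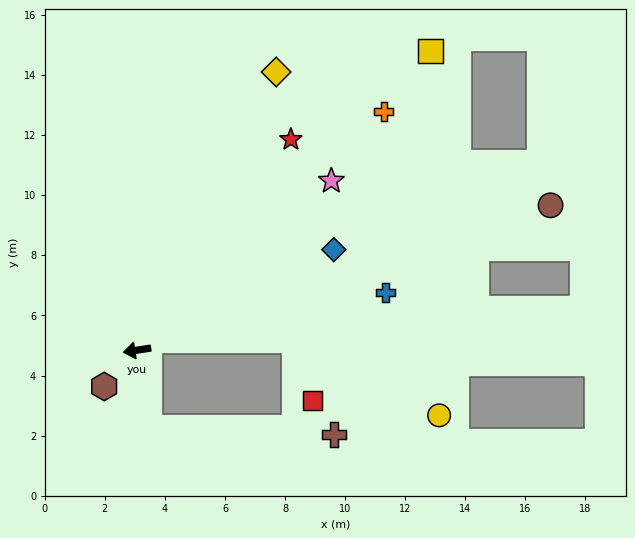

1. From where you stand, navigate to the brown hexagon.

turn left 39°, forward 1.6 m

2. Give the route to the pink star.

turn right 148°, forward 8.6 m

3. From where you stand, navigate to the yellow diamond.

turn right 125°, forward 10.4 m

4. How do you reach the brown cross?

blocked — turn left 90°, forward 2.6 m, then turn left 79°, forward 6.2 m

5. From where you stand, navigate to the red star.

turn right 135°, forward 8.7 m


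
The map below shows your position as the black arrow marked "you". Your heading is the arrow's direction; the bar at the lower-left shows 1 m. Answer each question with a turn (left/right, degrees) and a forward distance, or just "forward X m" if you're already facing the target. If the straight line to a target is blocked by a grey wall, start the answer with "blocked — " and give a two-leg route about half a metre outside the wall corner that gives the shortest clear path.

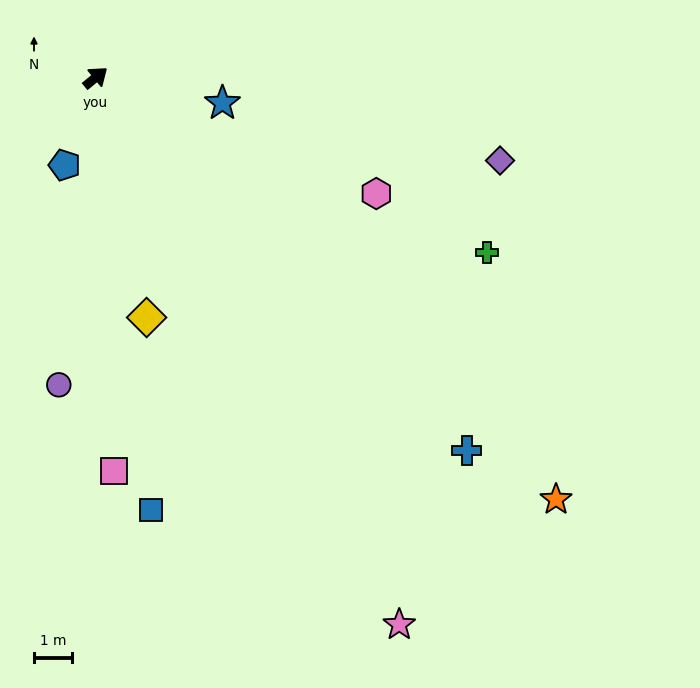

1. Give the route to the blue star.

turn right 51°, forward 3.4 m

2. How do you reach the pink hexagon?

turn right 62°, forward 7.9 m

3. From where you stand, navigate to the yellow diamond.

turn right 117°, forward 6.4 m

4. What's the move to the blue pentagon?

turn right 149°, forward 2.4 m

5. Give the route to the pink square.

turn right 127°, forward 10.3 m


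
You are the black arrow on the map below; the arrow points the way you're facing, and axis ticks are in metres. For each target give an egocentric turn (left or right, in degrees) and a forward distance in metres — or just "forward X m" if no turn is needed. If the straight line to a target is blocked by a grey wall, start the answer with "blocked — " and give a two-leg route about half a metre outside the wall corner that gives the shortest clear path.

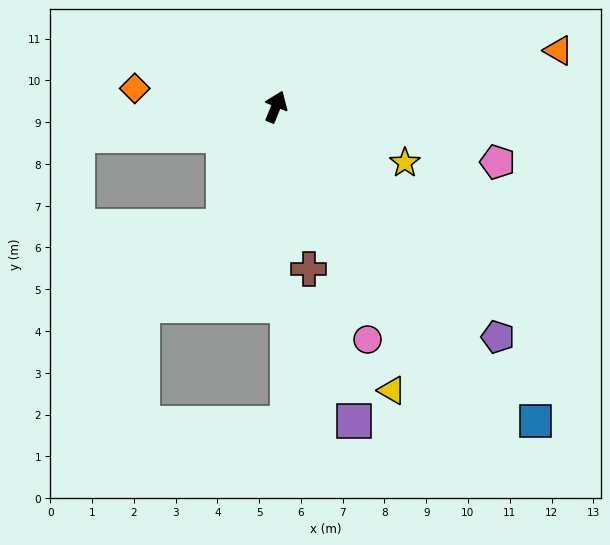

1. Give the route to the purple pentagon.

turn right 114°, forward 7.7 m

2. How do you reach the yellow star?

turn right 91°, forward 3.4 m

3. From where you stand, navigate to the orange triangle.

turn right 57°, forward 6.9 m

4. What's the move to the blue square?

turn right 118°, forward 9.8 m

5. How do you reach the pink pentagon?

turn right 82°, forward 5.5 m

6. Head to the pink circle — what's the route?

turn right 136°, forward 6.0 m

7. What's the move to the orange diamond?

turn left 105°, forward 3.4 m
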